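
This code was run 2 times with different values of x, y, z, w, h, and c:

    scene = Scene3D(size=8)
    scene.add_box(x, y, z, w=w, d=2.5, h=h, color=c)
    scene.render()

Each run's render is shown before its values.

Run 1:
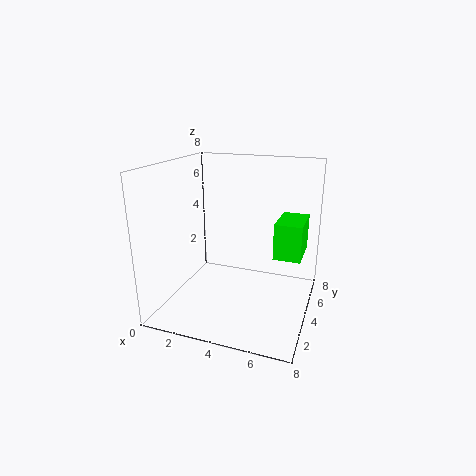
x = 6
y = 4
z = 3
w = 1.5
h = 2
c = 'lime'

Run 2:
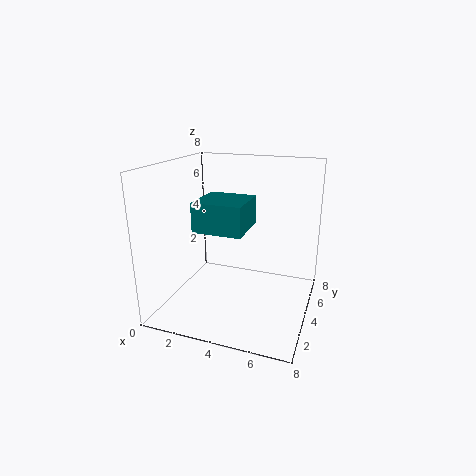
x = 2.5
y = 1.5
z = 5
w = 2.5
h = 1.5
c = 'teal'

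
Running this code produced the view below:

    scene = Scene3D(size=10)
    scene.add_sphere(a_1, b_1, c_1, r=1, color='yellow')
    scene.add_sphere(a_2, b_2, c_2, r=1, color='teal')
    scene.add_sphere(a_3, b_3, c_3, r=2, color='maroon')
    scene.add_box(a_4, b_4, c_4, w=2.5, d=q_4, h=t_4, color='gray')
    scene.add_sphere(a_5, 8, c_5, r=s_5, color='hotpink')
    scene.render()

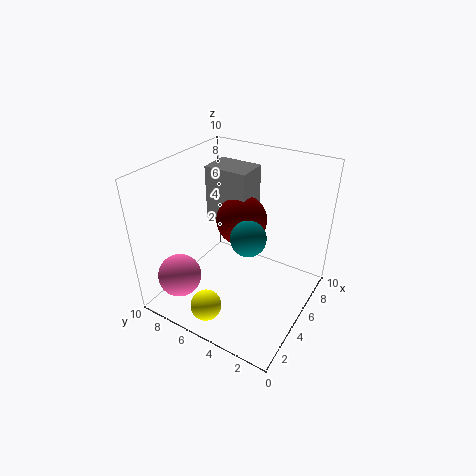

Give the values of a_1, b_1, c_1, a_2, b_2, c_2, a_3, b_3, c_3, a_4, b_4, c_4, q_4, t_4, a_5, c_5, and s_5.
a_1 = 1
b_1 = 5
c_1 = 2
a_2 = 2
b_2 = 2.5
c_2 = 7.5
a_3 = 8
b_3 = 6.5
c_3 = 4.5
a_4 = 7.5
b_4 = 6
c_4 = 4
q_4 = 3.5
t_4 = 4.5
a_5 = 2
c_5 = 2.5
s_5 = 1.5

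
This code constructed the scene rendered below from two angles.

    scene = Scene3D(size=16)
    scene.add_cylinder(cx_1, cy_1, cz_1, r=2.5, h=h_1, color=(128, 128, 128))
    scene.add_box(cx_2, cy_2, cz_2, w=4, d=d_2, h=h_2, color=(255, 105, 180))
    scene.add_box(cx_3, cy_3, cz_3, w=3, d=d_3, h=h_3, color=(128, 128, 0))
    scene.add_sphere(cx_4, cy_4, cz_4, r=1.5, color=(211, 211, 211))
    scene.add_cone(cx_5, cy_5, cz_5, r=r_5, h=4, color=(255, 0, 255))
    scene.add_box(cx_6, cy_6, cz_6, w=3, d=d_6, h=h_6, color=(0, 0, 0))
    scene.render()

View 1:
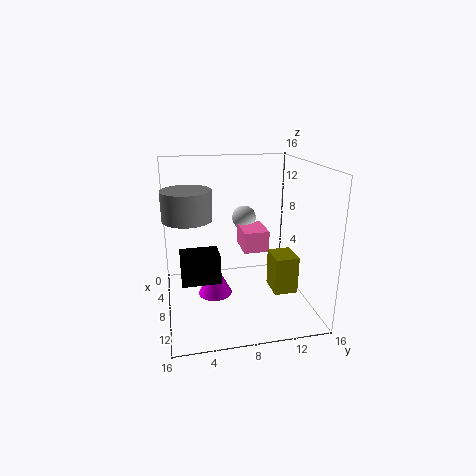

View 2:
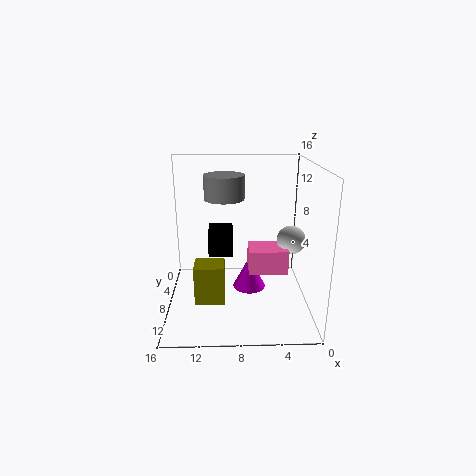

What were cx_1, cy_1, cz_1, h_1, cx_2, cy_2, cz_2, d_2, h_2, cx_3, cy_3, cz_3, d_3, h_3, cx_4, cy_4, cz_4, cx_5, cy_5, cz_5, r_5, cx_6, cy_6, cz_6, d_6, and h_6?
cx_1 = 9.5
cy_1 = 2.5
cz_1 = 11
h_1 = 3
cx_2 = 3
cy_2 = 9
cz_2 = 5.5
d_2 = 3
h_2 = 2.5
cx_3 = 9.5
cy_3 = 11
cz_3 = 3
d_3 = 2.5
h_3 = 4
cx_4 = 2.5
cy_4 = 10
cz_4 = 8.5
cx_5 = 6.5
cy_5 = 5.5
cz_5 = 0.5
r_5 = 2
cx_6 = 8.5
cy_6 = 1.5
cz_6 = 4.5
d_6 = 4
h_6 = 3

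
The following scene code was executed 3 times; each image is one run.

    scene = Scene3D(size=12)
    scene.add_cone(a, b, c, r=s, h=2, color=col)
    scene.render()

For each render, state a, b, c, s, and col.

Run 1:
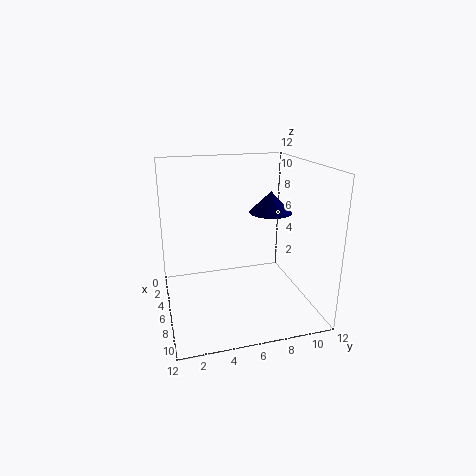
a = 3
b = 10
c = 7
s = 2
col = 'navy'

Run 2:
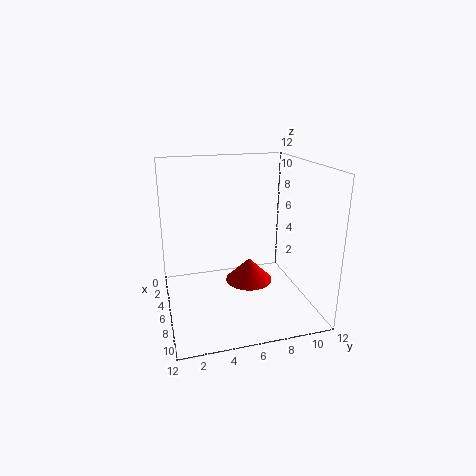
a = 6
b = 7
c = 2
s = 2
col = 'red'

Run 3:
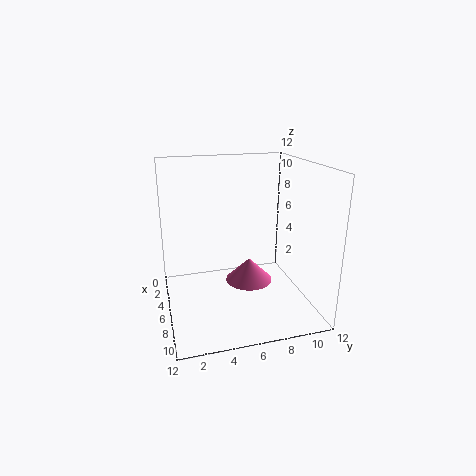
a = 6
b = 7
c = 2
s = 2
col = 'hotpink'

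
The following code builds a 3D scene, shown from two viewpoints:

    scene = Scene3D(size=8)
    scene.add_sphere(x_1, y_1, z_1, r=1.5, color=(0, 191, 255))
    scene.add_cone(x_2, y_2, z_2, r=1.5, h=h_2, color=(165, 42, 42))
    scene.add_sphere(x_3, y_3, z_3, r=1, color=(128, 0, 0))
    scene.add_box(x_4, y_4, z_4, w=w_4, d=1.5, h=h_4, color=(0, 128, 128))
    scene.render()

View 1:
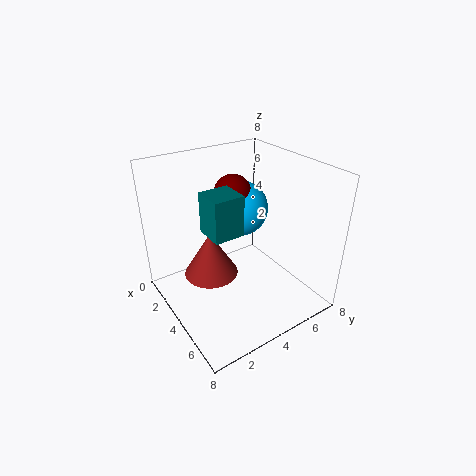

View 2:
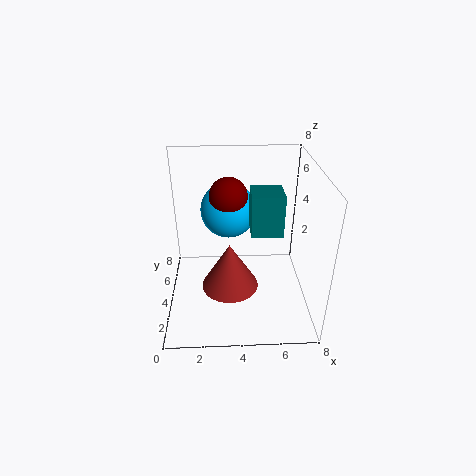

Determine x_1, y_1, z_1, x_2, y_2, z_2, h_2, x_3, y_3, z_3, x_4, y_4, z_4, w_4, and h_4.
x_1 = 3.5; y_1 = 4.5; z_1 = 5.5; x_2 = 3.5; y_2 = 2.5; z_2 = 2; h_2 = 2.5; x_3 = 3.5; y_3 = 4; z_3 = 6.5; x_4 = 4.5; y_4 = 1.5; z_4 = 5.5; w_4 = 1.5; h_4 = 2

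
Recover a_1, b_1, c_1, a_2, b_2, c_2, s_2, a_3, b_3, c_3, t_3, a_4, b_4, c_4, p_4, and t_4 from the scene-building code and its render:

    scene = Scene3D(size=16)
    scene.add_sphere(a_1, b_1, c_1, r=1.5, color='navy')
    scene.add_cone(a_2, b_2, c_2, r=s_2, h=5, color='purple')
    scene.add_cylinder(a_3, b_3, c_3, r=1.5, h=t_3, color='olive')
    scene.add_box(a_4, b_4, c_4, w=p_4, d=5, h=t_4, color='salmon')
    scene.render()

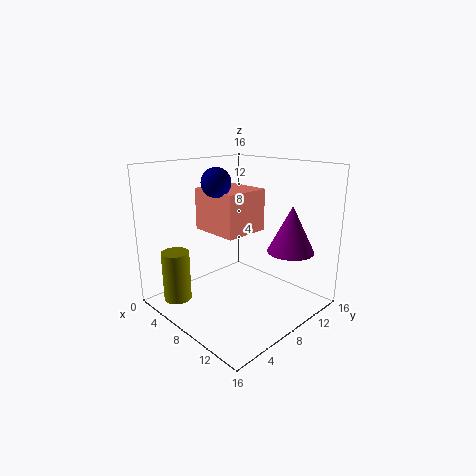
a_1 = 8
b_1 = 5
c_1 = 14.5
a_2 = 13
b_2 = 11
c_2 = 7
s_2 = 2.5
a_3 = 4.5
b_3 = 2
c_3 = 1.5
t_3 = 5.5
a_4 = 4.5
b_4 = 5
c_4 = 9
p_4 = 5.5
t_4 = 4.5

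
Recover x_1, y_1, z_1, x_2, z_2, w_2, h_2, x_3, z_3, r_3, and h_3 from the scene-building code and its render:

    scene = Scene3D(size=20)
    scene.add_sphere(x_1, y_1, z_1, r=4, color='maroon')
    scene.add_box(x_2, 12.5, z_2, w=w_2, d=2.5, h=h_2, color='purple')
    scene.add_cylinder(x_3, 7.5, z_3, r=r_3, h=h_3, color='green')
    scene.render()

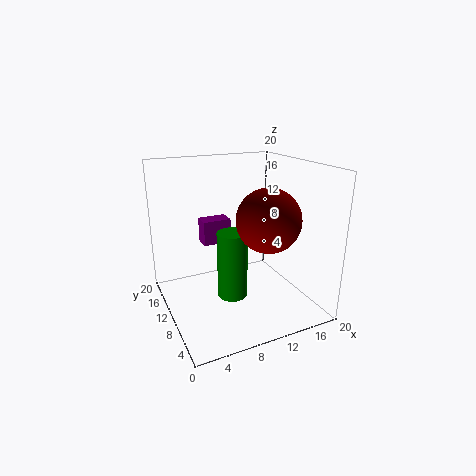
x_1 = 11.5, y_1 = 4.5, z_1 = 14, x_2 = 6, z_2 = 8.5, w_2 = 4, h_2 = 3.5, x_3 = 8, z_3 = 3, r_3 = 2, h_3 = 9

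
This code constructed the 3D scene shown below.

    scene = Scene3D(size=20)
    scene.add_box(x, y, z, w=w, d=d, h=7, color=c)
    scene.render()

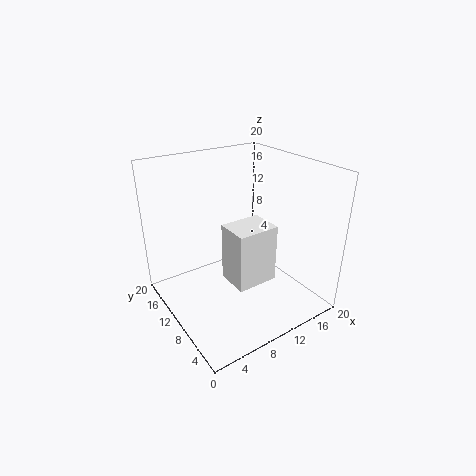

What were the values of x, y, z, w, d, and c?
x = 5
y = 2
z = 8
w = 5
d = 4
c = 'white'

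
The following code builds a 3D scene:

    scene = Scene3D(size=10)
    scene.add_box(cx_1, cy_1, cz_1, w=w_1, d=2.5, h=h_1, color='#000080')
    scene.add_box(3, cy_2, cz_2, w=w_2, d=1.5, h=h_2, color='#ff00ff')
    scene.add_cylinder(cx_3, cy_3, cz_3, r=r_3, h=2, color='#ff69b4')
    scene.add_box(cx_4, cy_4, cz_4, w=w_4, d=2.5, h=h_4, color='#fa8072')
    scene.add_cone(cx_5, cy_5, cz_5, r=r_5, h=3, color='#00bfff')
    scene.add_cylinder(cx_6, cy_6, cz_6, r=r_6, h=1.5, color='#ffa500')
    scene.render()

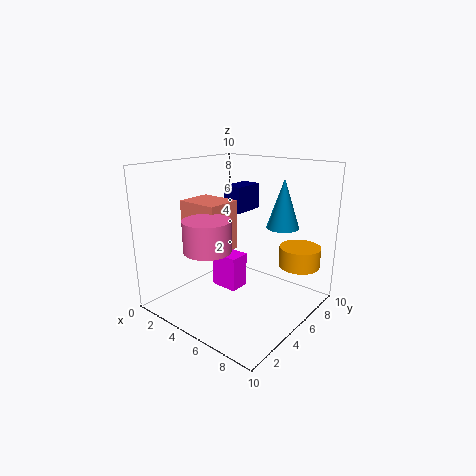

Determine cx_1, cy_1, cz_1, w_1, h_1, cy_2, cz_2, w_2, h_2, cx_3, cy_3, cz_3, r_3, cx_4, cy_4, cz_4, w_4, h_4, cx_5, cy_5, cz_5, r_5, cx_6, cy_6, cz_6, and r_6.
cx_1 = 2
cy_1 = 7
cz_1 = 6
w_1 = 1.5
h_1 = 2
cy_2 = 4.5
cz_2 = 1
w_2 = 2
h_2 = 2.5
cx_3 = 5
cy_3 = 2
cz_3 = 5
r_3 = 1.5
cx_4 = 1.5
cy_4 = 3
cz_4 = 4
w_4 = 3
h_4 = 3.5
cx_5 = 8.5
cy_5 = 5
cz_5 = 6.5
r_5 = 1
cx_6 = 8
cy_6 = 8.5
cz_6 = 2.5
r_6 = 1.5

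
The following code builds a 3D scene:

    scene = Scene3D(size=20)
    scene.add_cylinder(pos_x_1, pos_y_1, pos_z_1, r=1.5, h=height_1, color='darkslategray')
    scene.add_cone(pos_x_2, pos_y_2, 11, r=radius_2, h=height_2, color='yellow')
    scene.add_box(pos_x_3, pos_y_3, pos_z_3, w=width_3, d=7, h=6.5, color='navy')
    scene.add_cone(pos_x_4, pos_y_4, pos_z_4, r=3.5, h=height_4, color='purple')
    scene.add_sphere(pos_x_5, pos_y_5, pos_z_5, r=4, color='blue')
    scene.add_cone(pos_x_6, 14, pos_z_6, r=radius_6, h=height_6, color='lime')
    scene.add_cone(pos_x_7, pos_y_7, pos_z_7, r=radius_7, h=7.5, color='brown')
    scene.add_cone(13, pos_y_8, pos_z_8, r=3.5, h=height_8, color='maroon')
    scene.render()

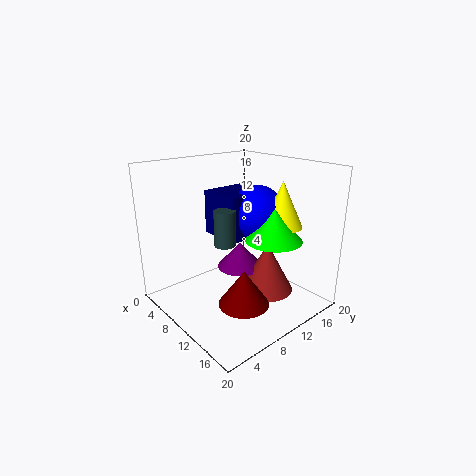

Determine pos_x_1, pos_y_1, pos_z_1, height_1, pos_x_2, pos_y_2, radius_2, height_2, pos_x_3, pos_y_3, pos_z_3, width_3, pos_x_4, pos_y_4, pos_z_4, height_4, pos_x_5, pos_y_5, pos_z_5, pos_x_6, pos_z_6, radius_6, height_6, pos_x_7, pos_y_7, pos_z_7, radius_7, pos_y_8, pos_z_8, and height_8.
pos_x_1 = 9; pos_y_1 = 8.5; pos_z_1 = 9; height_1 = 5; pos_x_2 = 12.5; pos_y_2 = 16; radius_2 = 3; height_2 = 6.5; pos_x_3 = 3; pos_y_3 = 9.5; pos_z_3 = 9; width_3 = 6.5; pos_x_4 = 7; pos_y_4 = 13; pos_z_4 = 3.5; height_4 = 4; pos_x_5 = 9; pos_y_5 = 14.5; pos_z_5 = 12.5; pos_x_6 = 13; pos_z_6 = 9.5; radius_6 = 4; height_6 = 4.5; pos_x_7 = 11; pos_y_7 = 15; pos_z_7 = 0.5; radius_7 = 4; pos_y_8 = 8.5; pos_z_8 = 1.5; height_8 = 5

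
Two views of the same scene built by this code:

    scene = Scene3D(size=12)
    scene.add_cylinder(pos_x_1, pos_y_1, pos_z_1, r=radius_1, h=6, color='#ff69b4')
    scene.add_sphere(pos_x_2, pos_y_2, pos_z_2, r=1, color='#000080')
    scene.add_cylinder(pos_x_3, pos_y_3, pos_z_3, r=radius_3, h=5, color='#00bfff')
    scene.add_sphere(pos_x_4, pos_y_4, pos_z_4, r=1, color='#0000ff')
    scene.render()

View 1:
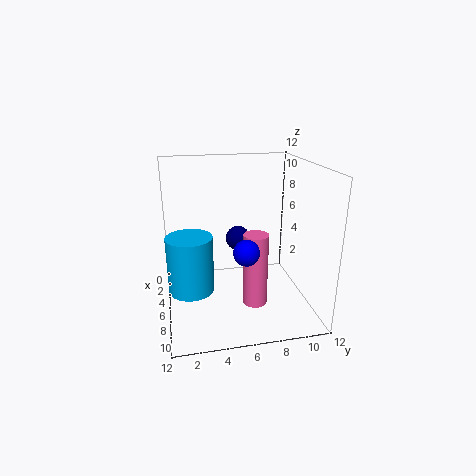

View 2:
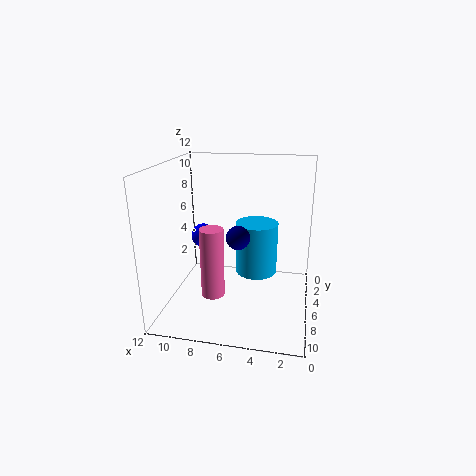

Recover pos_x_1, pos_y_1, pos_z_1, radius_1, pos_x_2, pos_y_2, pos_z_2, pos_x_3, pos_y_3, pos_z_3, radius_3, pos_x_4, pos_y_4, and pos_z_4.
pos_x_1 = 8; pos_y_1 = 7; pos_z_1 = 1; radius_1 = 1; pos_x_2 = 6; pos_y_2 = 6; pos_z_2 = 6; pos_x_3 = 5; pos_y_3 = 2; pos_z_3 = 1; radius_3 = 2; pos_x_4 = 9; pos_y_4 = 6; pos_z_4 = 6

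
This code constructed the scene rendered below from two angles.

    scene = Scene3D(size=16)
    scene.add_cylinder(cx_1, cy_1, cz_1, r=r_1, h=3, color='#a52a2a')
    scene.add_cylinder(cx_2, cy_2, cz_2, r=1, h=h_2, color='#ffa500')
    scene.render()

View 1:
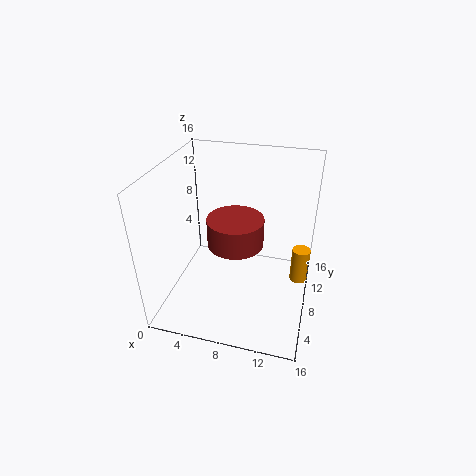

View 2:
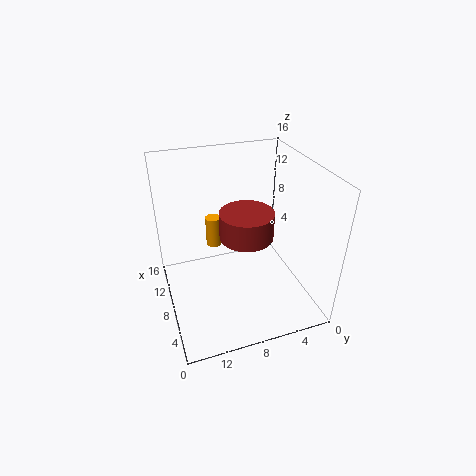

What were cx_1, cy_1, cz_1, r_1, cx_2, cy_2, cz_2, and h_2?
cx_1 = 8
cy_1 = 7
cz_1 = 8
r_1 = 3
cx_2 = 15
cy_2 = 9
cz_2 = 3
h_2 = 4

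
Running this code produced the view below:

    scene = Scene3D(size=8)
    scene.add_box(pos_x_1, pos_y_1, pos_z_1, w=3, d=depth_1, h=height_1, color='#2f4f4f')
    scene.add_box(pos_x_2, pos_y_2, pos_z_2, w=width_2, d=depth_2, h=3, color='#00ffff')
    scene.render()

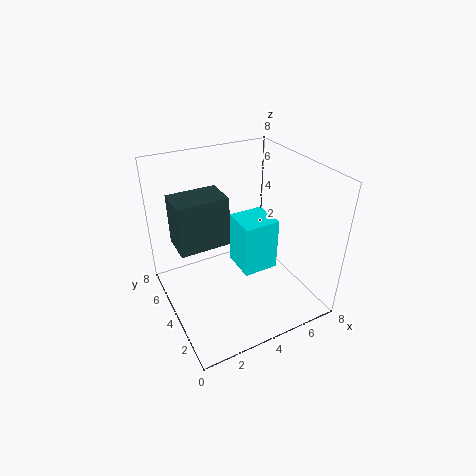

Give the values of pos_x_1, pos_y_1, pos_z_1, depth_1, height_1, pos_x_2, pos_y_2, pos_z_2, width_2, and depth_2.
pos_x_1 = 1
pos_y_1 = 5
pos_z_1 = 3
depth_1 = 2
height_1 = 3
pos_x_2 = 4
pos_y_2 = 3
pos_z_2 = 2
width_2 = 2
depth_2 = 2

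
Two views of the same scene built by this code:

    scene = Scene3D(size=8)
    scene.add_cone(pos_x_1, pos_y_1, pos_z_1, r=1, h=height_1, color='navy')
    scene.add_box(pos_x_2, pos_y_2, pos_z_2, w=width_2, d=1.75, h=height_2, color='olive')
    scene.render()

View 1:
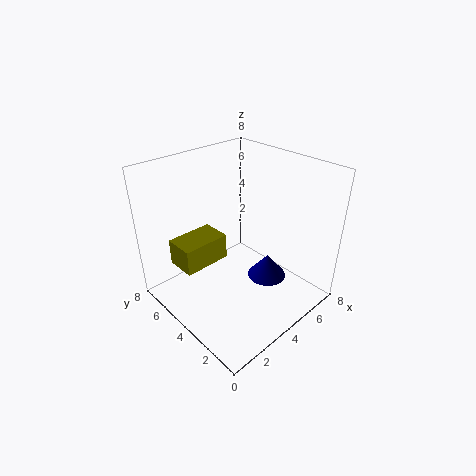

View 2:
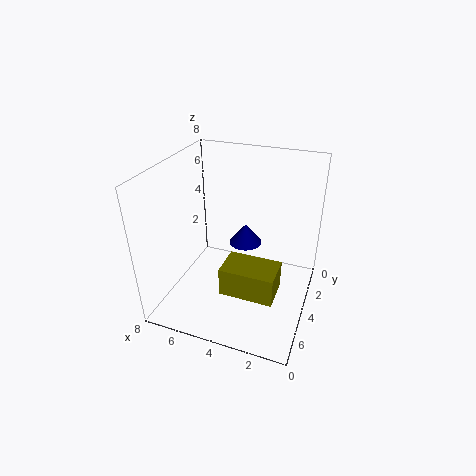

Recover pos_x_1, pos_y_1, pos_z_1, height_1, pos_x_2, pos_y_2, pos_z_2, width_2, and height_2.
pos_x_1 = 4.25; pos_y_1 = 2; pos_z_1 = 2.5; height_1 = 1.25; pos_x_2 = 1.25; pos_y_2 = 5; pos_z_2 = 2.25; width_2 = 2.75; height_2 = 1.5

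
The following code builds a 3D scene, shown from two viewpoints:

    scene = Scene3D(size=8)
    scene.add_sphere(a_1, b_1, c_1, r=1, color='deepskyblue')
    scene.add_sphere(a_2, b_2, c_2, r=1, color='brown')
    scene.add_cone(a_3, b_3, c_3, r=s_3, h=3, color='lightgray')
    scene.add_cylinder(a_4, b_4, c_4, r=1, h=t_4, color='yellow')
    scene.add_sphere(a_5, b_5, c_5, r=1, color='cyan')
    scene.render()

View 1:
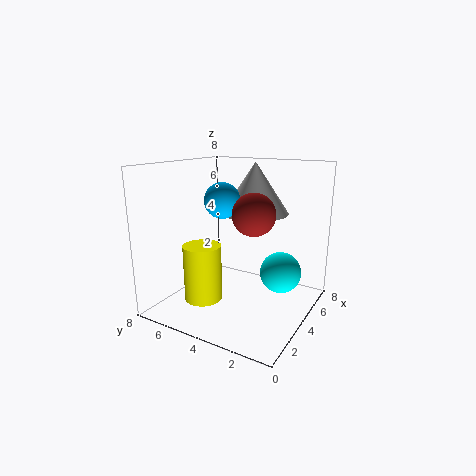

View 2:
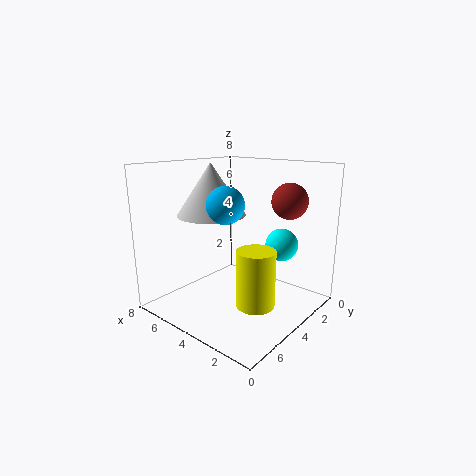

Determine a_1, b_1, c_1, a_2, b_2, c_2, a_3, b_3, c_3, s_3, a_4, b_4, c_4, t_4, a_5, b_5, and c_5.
a_1 = 4
b_1 = 5
c_1 = 6
a_2 = 2
b_2 = 2
c_2 = 6
a_3 = 6
b_3 = 4
c_3 = 5
s_3 = 2
a_4 = 2
b_4 = 5
c_4 = 1
t_4 = 3
a_5 = 3
b_5 = 1
c_5 = 3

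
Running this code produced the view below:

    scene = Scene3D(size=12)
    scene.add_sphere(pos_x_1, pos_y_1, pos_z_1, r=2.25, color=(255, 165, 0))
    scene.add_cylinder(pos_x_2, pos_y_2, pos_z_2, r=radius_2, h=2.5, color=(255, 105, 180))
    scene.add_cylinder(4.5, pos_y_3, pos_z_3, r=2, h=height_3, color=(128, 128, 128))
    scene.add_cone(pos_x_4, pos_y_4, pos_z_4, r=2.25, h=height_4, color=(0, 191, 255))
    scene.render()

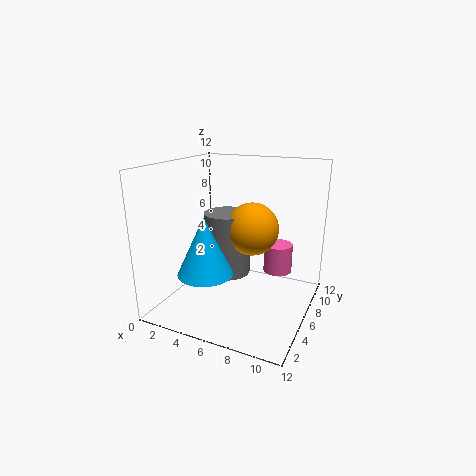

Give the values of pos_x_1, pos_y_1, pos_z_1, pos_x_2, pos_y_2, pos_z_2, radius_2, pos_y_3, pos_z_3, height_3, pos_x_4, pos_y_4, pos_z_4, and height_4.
pos_x_1 = 6.75; pos_y_1 = 7.25; pos_z_1 = 6.5; pos_x_2 = 8.75; pos_y_2 = 8.5; pos_z_2 = 2.5; radius_2 = 1.25; pos_y_3 = 7; pos_z_3 = 2.25; height_3 = 5.5; pos_x_4 = 4.25; pos_y_4 = 3.5; pos_z_4 = 3.5; height_4 = 4.75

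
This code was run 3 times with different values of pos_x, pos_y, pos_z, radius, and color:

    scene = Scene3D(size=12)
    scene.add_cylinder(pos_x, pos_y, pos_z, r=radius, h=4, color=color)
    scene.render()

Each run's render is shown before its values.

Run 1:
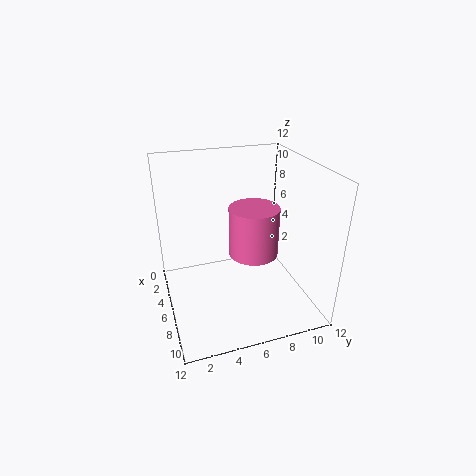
pos_x = 7; pos_y = 7; pos_z = 5; radius = 2; color = 'hotpink'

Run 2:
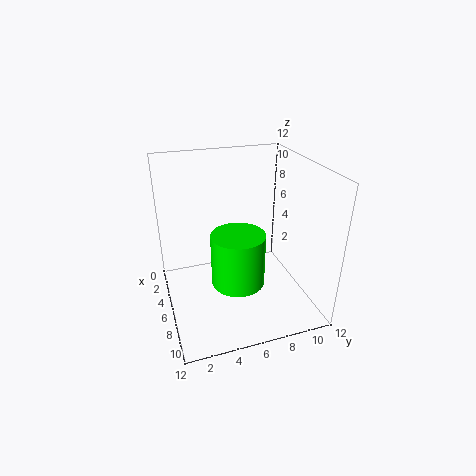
pos_x = 9; pos_y = 5; pos_z = 4; radius = 2; color = 'lime'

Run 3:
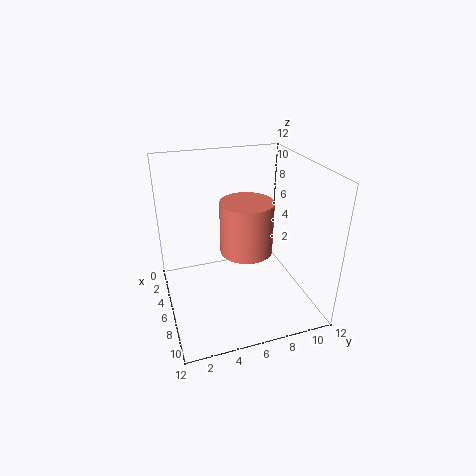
pos_x = 8; pos_y = 6; pos_z = 6; radius = 2; color = 'salmon'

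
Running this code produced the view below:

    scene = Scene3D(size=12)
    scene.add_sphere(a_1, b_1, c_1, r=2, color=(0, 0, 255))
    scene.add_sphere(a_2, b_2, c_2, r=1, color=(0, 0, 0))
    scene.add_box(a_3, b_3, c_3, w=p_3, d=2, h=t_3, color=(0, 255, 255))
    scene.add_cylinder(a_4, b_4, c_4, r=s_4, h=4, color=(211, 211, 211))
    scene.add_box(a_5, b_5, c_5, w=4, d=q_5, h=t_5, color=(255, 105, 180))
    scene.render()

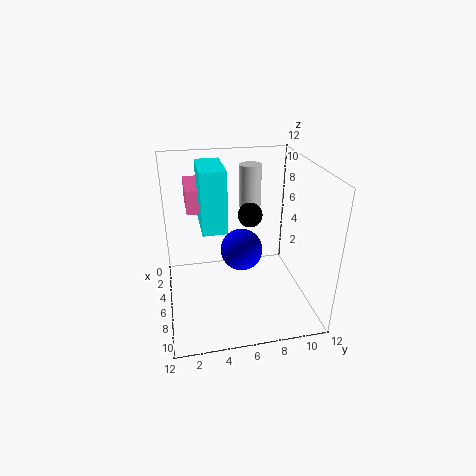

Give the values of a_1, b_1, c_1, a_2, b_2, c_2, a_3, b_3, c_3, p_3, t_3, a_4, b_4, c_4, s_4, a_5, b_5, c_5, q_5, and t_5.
a_1 = 3; b_1 = 7; c_1 = 3; a_2 = 6; b_2 = 7; c_2 = 8; a_3 = 3; b_3 = 3; c_3 = 7; p_3 = 4; t_3 = 5; a_4 = 2; b_4 = 8; c_4 = 7; s_4 = 1; a_5 = 1; b_5 = 2; c_5 = 8; q_5 = 3; t_5 = 2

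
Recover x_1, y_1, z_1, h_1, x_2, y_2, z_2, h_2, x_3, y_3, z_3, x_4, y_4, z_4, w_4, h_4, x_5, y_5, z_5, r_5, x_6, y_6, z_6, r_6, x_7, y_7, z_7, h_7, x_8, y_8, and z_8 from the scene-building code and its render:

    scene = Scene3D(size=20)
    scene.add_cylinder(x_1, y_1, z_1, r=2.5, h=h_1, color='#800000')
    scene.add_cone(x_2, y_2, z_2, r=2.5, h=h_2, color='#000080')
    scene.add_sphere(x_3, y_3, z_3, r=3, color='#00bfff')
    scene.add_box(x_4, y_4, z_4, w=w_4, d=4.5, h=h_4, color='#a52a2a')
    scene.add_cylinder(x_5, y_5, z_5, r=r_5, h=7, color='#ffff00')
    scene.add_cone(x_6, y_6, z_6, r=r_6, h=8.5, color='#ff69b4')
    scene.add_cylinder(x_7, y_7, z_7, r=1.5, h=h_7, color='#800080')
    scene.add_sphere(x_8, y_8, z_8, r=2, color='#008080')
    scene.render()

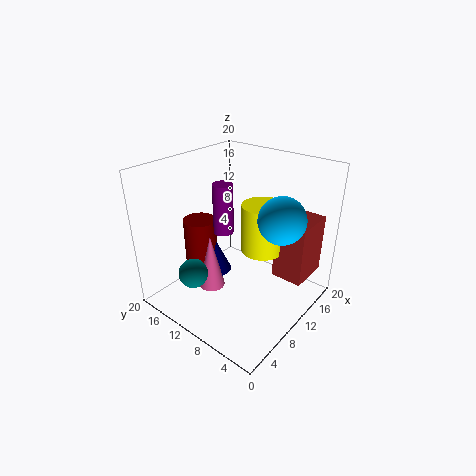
x_1 = 10
y_1 = 17.5
z_1 = 1
h_1 = 9.5
x_2 = 11
y_2 = 15.5
z_2 = 2
h_2 = 5.5
x_3 = 10.5
y_3 = 3.5
z_3 = 14.5
x_4 = 13
y_4 = 1.5
z_4 = 4
w_4 = 6
h_4 = 8.5
x_5 = 13
y_5 = 8
z_5 = 7.5
r_5 = 3
x_6 = 9
y_6 = 14.5
z_6 = 0.5
r_6 = 2
x_7 = 11.5
y_7 = 14
z_7 = 9
h_7 = 7.5
x_8 = 4
y_8 = 13
z_8 = 6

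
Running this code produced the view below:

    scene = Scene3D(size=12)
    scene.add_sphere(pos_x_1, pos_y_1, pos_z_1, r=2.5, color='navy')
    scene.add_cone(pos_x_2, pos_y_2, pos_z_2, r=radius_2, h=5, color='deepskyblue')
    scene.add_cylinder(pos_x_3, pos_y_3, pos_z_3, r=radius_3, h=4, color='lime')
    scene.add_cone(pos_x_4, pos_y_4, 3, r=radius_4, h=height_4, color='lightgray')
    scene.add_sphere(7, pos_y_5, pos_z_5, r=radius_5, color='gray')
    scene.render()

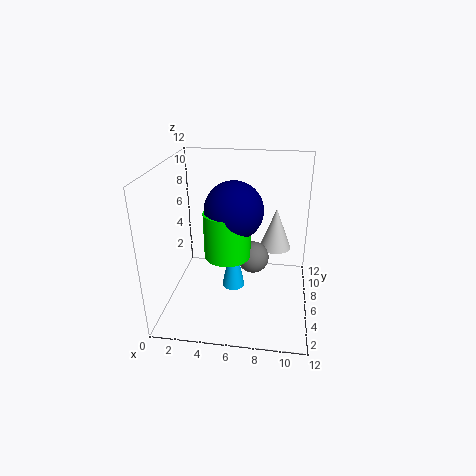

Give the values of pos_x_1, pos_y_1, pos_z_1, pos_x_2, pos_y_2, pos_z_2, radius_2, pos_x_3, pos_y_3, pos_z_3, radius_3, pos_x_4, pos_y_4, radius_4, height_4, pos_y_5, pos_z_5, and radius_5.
pos_x_1 = 5.5, pos_y_1 = 7, pos_z_1 = 8, pos_x_2 = 5.5, pos_y_2 = 6.5, pos_z_2 = 1, radius_2 = 1, pos_x_3 = 5, pos_y_3 = 6.5, pos_z_3 = 4, radius_3 = 2, pos_x_4 = 9, pos_y_4 = 10.5, radius_4 = 1.5, height_4 = 4, pos_y_5 = 9, pos_z_5 = 2.5, radius_5 = 1.5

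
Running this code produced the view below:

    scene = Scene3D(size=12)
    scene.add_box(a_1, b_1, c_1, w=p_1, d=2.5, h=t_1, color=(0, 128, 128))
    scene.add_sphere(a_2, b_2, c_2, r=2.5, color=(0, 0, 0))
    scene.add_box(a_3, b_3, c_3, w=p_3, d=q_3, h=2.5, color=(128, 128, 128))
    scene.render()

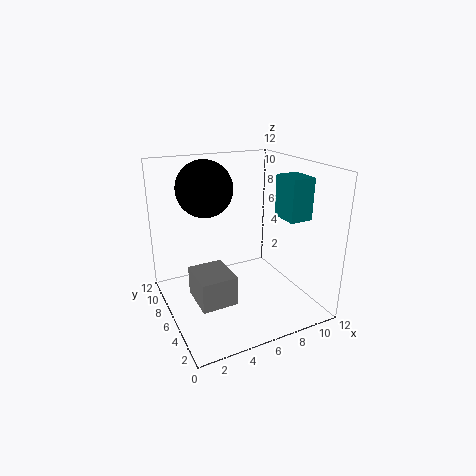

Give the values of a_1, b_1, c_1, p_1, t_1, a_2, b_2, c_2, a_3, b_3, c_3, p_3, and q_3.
a_1 = 9.5
b_1 = 3.5
c_1 = 7.5
p_1 = 2
t_1 = 3.5
a_2 = 4.5
b_2 = 9.5
c_2 = 9.5
a_3 = 2
b_3 = 4
c_3 = 1
p_3 = 3
q_3 = 3.5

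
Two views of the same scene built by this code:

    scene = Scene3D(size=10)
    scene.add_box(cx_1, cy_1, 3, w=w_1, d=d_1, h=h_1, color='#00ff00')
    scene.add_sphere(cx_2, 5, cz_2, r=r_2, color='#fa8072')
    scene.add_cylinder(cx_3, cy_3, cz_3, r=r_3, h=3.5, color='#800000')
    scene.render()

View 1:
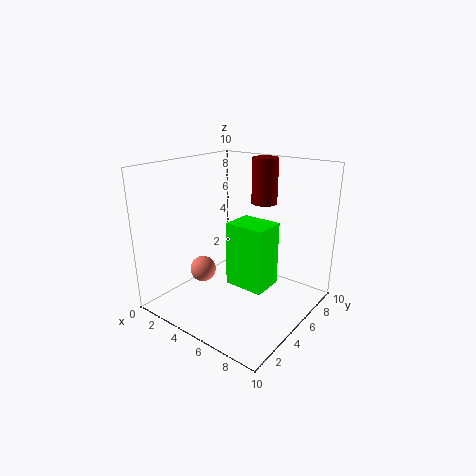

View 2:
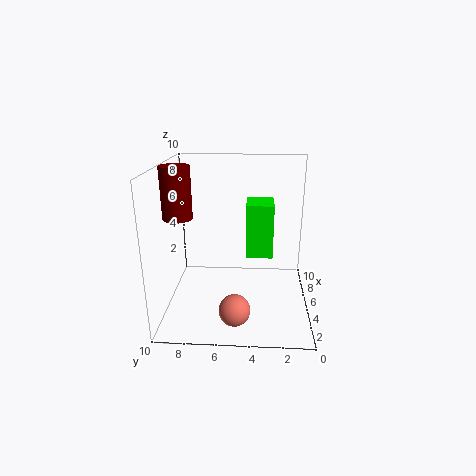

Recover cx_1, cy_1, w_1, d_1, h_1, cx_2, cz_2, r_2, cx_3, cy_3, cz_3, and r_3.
cx_1 = 6
cy_1 = 2.5
w_1 = 2.5
d_1 = 2
h_1 = 4
cx_2 = 1.5
cz_2 = 1.5
r_2 = 1
cx_3 = 4.5
cy_3 = 9
cz_3 = 6.5
r_3 = 1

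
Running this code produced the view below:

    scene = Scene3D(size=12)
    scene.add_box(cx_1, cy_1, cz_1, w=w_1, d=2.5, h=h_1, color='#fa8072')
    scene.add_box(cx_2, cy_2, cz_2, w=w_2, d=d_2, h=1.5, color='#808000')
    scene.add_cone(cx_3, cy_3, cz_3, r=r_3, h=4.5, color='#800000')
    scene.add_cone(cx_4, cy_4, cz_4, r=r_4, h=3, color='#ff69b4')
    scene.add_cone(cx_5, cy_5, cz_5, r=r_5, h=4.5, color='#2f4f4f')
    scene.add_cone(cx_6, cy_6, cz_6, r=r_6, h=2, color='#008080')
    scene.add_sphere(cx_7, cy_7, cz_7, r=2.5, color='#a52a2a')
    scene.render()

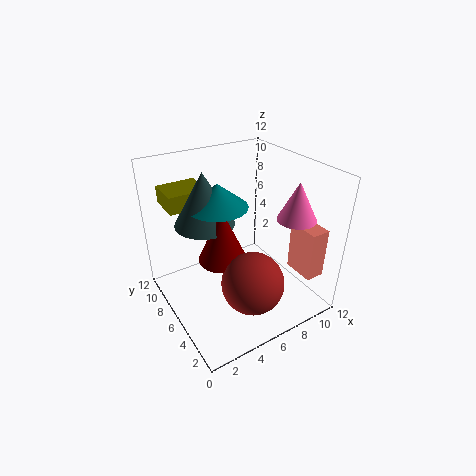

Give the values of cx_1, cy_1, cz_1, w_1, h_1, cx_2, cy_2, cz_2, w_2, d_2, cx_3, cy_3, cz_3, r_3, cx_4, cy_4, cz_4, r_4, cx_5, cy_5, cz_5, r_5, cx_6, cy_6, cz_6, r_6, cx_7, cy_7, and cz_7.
cx_1 = 9; cy_1 = 0.5; cz_1 = 4; w_1 = 1.5; h_1 = 4; cx_2 = 1.5; cy_2 = 9; cz_2 = 8; w_2 = 3.5; d_2 = 3; cx_3 = 4.5; cy_3 = 6; cz_3 = 4.5; r_3 = 2; cx_4 = 9; cy_4 = 2.5; cz_4 = 8.5; r_4 = 1.5; cx_5 = 4; cy_5 = 8; cz_5 = 7; r_5 = 2.5; cx_6 = 5; cy_6 = 7.5; cz_6 = 8.5; r_6 = 2.5; cx_7 = 5.5; cy_7 = 3; cz_7 = 3.5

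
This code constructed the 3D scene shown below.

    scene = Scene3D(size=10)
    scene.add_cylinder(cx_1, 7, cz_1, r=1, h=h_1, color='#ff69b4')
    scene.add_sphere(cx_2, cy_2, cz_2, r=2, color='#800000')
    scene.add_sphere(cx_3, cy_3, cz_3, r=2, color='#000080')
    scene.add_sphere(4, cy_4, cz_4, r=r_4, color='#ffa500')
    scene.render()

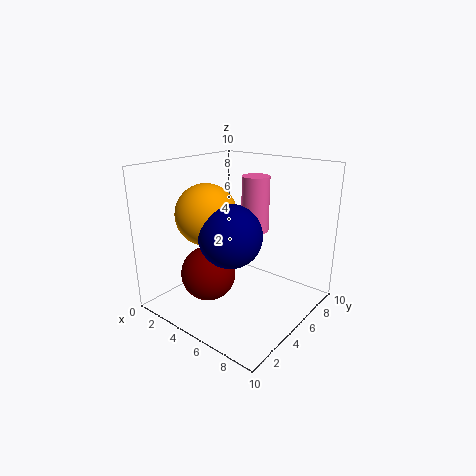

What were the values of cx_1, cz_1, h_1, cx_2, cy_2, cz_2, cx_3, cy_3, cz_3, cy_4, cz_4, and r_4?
cx_1 = 5; cz_1 = 5; h_1 = 4; cx_2 = 3; cy_2 = 4; cz_2 = 2; cx_3 = 6; cy_3 = 3; cz_3 = 6; cy_4 = 3; cz_4 = 7; r_4 = 2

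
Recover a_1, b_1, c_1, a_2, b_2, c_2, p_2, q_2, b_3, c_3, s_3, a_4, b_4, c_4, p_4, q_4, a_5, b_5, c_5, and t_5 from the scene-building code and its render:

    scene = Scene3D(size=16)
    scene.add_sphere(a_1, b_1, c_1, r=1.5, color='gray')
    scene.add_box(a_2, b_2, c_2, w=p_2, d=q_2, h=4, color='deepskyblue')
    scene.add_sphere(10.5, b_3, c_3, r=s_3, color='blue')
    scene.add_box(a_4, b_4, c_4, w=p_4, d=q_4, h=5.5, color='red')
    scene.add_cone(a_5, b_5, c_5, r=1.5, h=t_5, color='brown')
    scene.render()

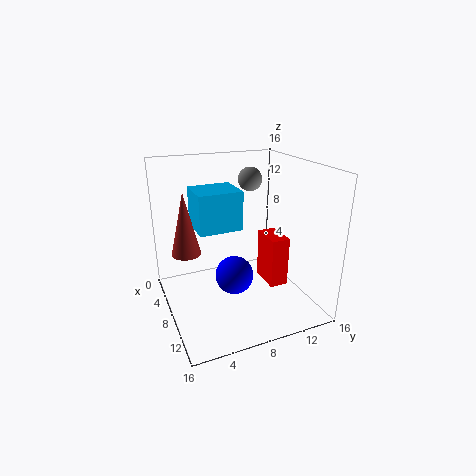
a_1 = 2.5, b_1 = 12, c_1 = 13, a_2 = 6.5, b_2 = 3, c_2 = 10, p_2 = 4, q_2 = 4.5, b_3 = 6.5, c_3 = 5, s_3 = 2, a_4 = 8, b_4 = 10.5, c_4 = 3, p_4 = 3.5, q_4 = 2, a_5 = 8.5, b_5 = 2, c_5 = 7.5, t_5 = 6.5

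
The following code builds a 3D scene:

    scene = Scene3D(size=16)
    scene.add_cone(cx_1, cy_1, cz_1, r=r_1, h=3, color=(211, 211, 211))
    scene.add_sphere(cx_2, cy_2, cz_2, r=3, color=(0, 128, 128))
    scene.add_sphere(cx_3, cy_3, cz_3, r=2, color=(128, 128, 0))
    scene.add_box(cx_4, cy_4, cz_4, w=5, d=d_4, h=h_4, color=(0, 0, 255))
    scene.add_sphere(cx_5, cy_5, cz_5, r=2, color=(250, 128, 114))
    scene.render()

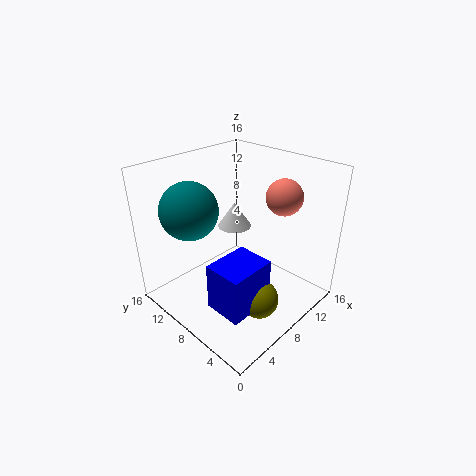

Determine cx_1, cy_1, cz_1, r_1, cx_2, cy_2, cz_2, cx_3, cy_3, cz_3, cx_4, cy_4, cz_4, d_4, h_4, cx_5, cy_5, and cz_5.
cx_1 = 10.5, cy_1 = 11, cz_1 = 7.5, r_1 = 2, cx_2 = 3.5, cy_2 = 10.5, cz_2 = 12, cx_3 = 6, cy_3 = 3, cz_3 = 3.5, cx_4 = 2, cy_4 = 2.5, cz_4 = 3, d_4 = 4, h_4 = 5, cx_5 = 12, cy_5 = 5, cz_5 = 12.5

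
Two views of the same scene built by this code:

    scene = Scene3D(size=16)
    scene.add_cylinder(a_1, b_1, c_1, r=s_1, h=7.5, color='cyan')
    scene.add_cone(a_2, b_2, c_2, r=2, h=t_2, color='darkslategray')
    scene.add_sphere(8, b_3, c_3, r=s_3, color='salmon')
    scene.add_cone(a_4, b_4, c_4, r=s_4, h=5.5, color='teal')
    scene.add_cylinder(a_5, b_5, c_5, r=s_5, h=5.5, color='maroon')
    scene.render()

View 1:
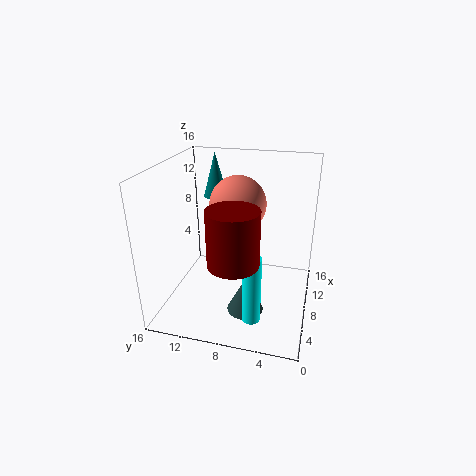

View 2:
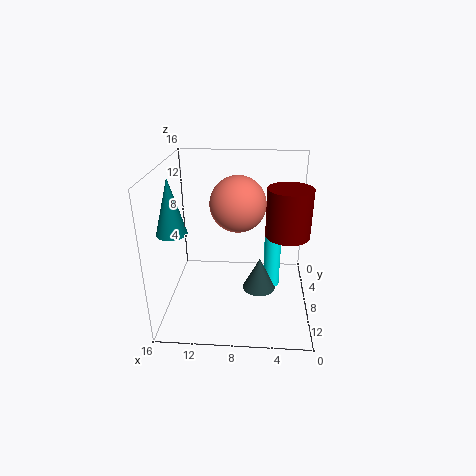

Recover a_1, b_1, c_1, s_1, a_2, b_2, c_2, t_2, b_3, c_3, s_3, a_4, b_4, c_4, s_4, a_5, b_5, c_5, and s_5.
a_1 = 4
b_1 = 5.5
c_1 = 0.5
s_1 = 1
a_2 = 5.5
b_2 = 6.5
c_2 = 0.5
t_2 = 4
b_3 = 8
c_3 = 12
s_3 = 3
a_4 = 14
b_4 = 12.5
c_4 = 10.5
s_4 = 1.5
a_5 = 2.5
b_5 = 7
c_5 = 8
s_5 = 2.5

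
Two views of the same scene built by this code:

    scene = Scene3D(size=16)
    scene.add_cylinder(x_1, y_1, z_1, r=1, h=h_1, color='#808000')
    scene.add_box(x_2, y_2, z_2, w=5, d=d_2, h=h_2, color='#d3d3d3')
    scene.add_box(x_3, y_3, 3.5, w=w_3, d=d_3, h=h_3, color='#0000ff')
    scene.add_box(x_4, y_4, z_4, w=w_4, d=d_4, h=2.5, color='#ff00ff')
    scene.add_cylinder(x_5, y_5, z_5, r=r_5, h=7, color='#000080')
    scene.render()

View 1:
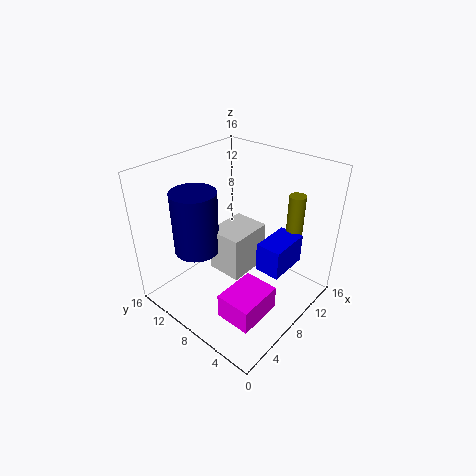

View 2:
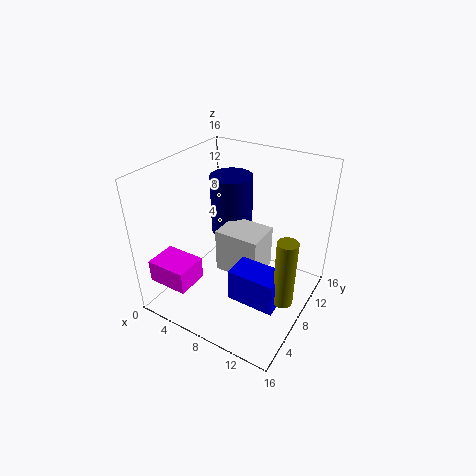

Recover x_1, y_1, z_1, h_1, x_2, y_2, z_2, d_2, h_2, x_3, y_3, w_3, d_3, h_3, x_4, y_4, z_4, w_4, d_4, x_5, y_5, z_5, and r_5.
x_1 = 15; y_1 = 5; z_1 = 4.5; h_1 = 7; x_2 = 6; y_2 = 6.5; z_2 = 4; d_2 = 4; h_2 = 5; x_3 = 9.5; y_3 = 3.5; w_3 = 5; d_3 = 3; h_3 = 3.5; x_4 = 1; y_4 = 1; z_4 = 4; w_4 = 4.5; d_4 = 3.5; x_5 = 5; y_5 = 11.5; z_5 = 6.5; r_5 = 2.5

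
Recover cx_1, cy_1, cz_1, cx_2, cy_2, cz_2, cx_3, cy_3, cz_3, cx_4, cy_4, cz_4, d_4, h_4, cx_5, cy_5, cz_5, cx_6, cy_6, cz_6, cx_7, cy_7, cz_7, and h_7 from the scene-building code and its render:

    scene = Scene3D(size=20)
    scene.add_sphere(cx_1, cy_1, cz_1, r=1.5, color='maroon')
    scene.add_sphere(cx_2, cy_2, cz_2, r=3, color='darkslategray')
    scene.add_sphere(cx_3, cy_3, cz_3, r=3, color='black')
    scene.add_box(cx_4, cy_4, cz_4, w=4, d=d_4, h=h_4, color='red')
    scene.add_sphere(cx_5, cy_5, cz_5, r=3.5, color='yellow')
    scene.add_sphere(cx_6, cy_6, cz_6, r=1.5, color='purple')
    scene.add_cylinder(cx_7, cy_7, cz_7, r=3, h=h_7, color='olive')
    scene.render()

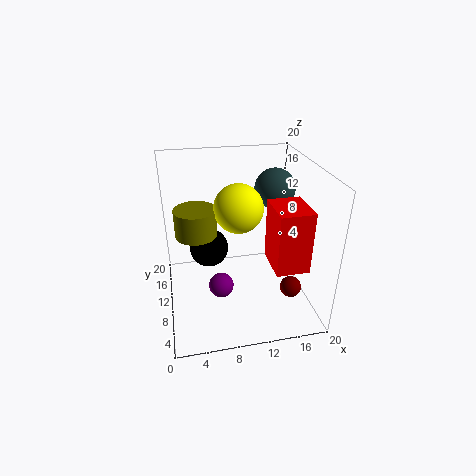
cx_1 = 17
cy_1 = 6.5
cz_1 = 3
cx_2 = 16.5
cy_2 = 14.5
cz_2 = 15
cx_3 = 6.5
cy_3 = 15.5
cz_3 = 5.5
cx_4 = 12.5
cy_4 = 0.5
cz_4 = 10
d_4 = 5
h_4 = 7.5
cx_5 = 10.5
cy_5 = 12
cz_5 = 13.5
cx_6 = 6.5
cy_6 = 3.5
cz_6 = 7.5
cx_7 = 4.5
cy_7 = 13
cz_7 = 9.5
h_7 = 4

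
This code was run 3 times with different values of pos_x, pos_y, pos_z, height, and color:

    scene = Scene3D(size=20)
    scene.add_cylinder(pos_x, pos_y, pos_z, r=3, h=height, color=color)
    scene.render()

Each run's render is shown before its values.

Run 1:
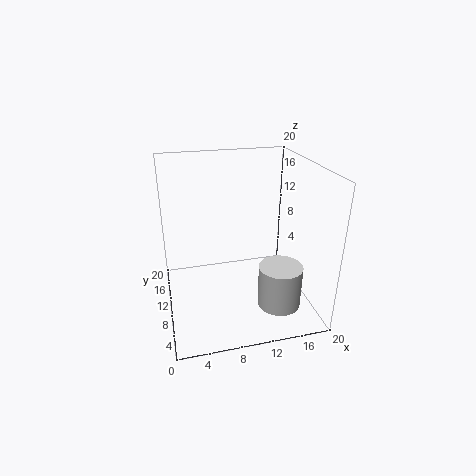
pos_x = 15; pos_y = 6; pos_z = 1; height = 6; color = 'lightgray'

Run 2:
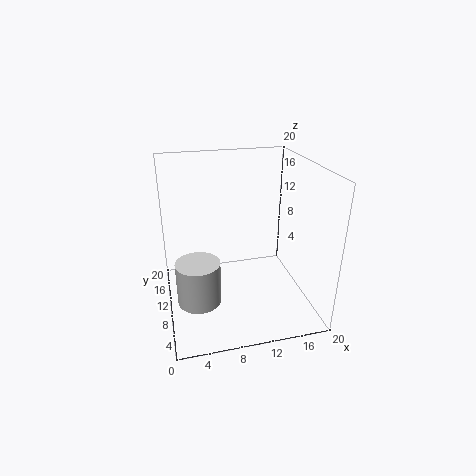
pos_x = 4; pos_y = 8; pos_z = 2; height = 6; color = 'lightgray'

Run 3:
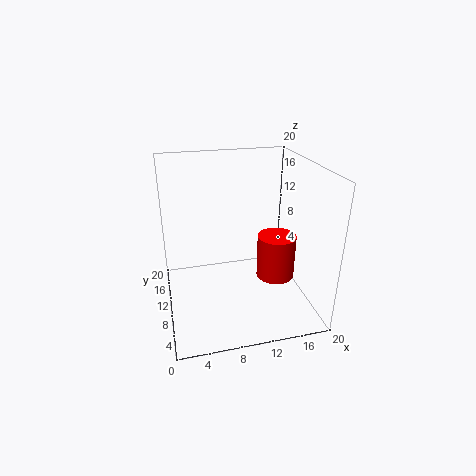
pos_x = 17; pos_y = 13; pos_z = 1; height = 7; color = 'red'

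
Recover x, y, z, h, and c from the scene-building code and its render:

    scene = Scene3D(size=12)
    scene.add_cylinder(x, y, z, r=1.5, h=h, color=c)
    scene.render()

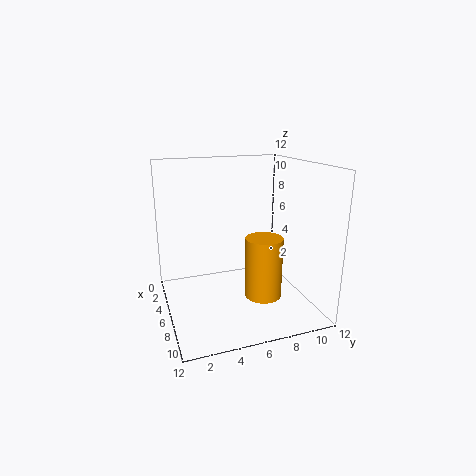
x = 8; y = 7.5; z = 1.5; h = 5; c = 'orange'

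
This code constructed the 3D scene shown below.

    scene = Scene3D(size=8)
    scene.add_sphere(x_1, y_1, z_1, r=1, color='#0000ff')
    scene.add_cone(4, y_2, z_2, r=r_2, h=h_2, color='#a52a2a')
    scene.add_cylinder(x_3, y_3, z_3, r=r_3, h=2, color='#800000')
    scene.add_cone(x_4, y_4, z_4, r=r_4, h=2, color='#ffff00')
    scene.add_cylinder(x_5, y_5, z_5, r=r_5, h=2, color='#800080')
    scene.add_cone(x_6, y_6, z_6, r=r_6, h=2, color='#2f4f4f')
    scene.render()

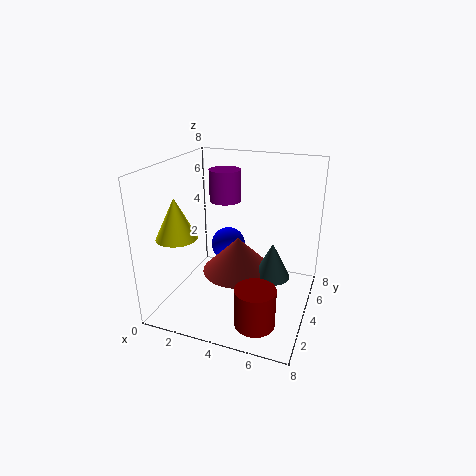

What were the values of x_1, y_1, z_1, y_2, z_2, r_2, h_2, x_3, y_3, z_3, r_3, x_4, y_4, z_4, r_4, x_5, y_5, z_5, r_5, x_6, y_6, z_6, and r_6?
x_1 = 3; y_1 = 5; z_1 = 3; y_2 = 4; z_2 = 2; r_2 = 2; h_2 = 2; x_3 = 6; y_3 = 1; z_3 = 1; r_3 = 1; x_4 = 2; y_4 = 1; z_4 = 5; r_4 = 1; x_5 = 2; y_5 = 7; z_5 = 5; r_5 = 1; x_6 = 6; y_6 = 4; z_6 = 2; r_6 = 1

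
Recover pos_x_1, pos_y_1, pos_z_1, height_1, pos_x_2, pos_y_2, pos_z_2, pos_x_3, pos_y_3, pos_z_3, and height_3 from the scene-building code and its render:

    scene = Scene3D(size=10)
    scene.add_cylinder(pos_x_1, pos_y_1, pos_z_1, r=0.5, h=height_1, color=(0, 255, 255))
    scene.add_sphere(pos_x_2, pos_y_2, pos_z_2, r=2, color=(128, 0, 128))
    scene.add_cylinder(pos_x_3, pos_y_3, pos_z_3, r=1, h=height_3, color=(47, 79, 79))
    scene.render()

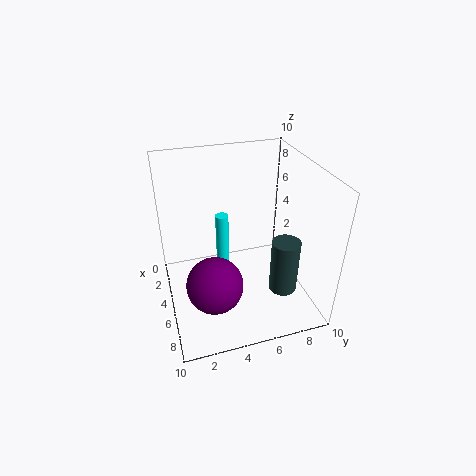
pos_x_1 = 2.5, pos_y_1 = 4.5, pos_z_1 = 0.5, height_1 = 5, pos_x_2 = 6, pos_y_2 = 3, pos_z_2 = 2, pos_x_3 = 6.5, pos_y_3 = 8, pos_z_3 = 1, height_3 = 4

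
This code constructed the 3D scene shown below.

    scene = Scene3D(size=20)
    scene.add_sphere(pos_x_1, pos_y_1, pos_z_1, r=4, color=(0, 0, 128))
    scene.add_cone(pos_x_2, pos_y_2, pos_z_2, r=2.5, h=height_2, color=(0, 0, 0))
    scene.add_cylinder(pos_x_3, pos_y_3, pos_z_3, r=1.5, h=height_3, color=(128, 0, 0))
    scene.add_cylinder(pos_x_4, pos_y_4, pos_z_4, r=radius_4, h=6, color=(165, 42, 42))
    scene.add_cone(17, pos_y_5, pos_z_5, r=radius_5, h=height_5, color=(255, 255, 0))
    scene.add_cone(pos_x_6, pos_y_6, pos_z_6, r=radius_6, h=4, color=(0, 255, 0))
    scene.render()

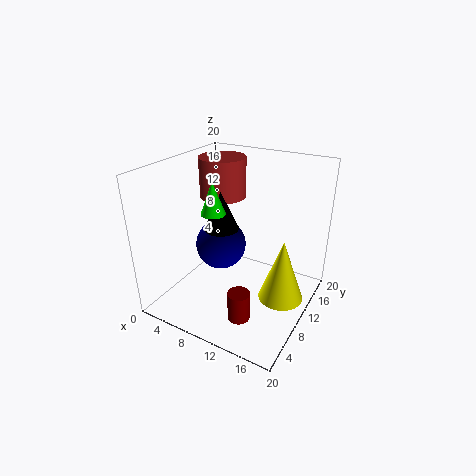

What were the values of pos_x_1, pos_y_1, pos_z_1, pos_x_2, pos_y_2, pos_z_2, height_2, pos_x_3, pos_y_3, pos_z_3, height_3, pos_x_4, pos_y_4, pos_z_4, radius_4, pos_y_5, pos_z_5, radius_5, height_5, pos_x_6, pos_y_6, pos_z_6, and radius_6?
pos_x_1 = 4.5, pos_y_1 = 14, pos_z_1 = 5.5, pos_x_2 = 7, pos_y_2 = 10.5, pos_z_2 = 10.5, height_2 = 5.5, pos_x_3 = 13, pos_y_3 = 5, pos_z_3 = 1, height_3 = 4, pos_x_4 = 4.5, pos_y_4 = 15, pos_z_4 = 13.5, radius_4 = 3.5, pos_y_5 = 9.5, pos_z_5 = 3, radius_5 = 3, height_5 = 8.5, pos_x_6 = 9.5, pos_y_6 = 5, pos_z_6 = 15.5, radius_6 = 1.5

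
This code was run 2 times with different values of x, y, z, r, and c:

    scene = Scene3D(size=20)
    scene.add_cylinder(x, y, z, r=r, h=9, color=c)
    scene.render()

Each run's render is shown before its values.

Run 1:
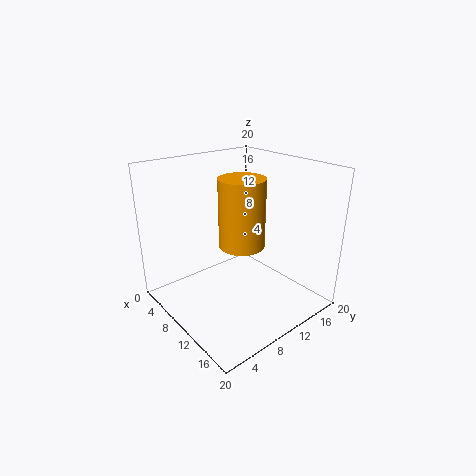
x = 12
y = 9
z = 10
r = 3
c = 'orange'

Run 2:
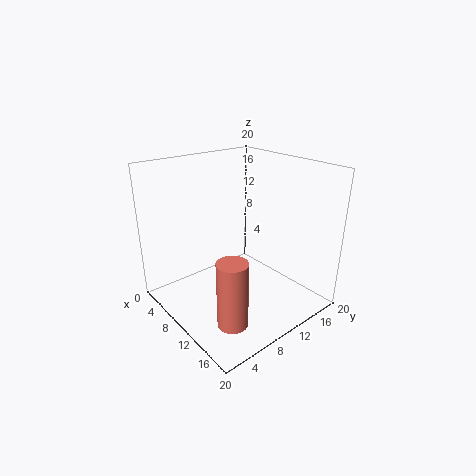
x = 15
y = 5
z = 1
r = 2
c = 'salmon'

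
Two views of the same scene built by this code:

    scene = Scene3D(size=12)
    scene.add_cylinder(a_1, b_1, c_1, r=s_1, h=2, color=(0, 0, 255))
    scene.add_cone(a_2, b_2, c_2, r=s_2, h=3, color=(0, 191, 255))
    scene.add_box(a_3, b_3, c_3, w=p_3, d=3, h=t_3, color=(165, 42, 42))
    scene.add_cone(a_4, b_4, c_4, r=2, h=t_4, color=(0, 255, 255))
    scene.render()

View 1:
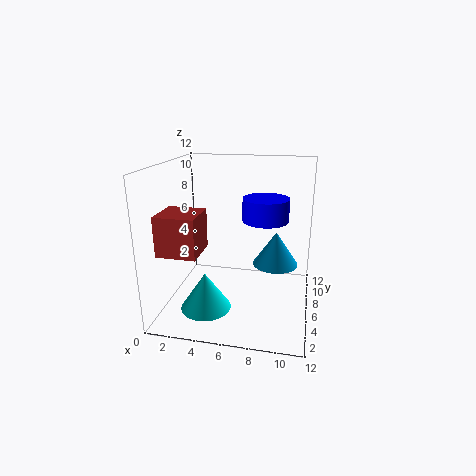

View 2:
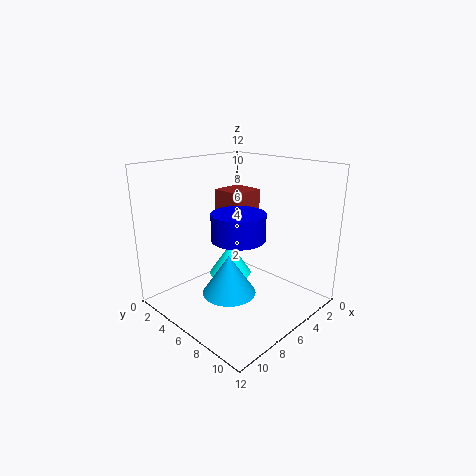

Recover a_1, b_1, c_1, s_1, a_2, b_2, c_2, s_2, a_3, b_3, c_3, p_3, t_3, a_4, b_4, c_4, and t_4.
a_1 = 8, b_1 = 8, c_1 = 7, s_1 = 2, a_2 = 9, b_2 = 8, c_2 = 3, s_2 = 2, a_3 = 1, b_3 = 1, c_3 = 6, p_3 = 3, t_3 = 3, a_4 = 4, b_4 = 3, c_4 = 1, t_4 = 3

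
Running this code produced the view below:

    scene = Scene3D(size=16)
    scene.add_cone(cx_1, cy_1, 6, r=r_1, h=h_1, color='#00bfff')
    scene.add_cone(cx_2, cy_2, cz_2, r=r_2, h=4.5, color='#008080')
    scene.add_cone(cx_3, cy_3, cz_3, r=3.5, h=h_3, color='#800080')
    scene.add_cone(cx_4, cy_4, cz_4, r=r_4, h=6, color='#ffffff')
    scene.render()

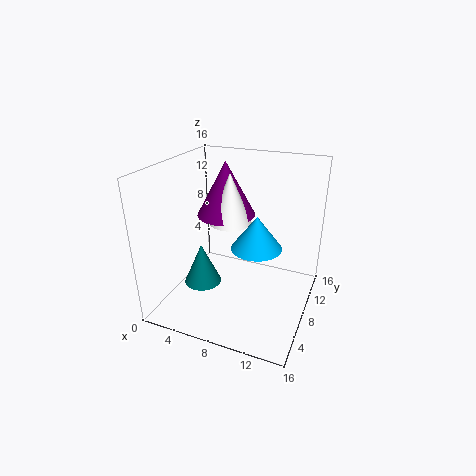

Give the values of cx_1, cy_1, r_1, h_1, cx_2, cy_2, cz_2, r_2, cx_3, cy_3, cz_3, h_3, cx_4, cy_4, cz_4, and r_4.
cx_1 = 9.5
cy_1 = 10
r_1 = 3
h_1 = 4
cx_2 = 5
cy_2 = 5
cz_2 = 3.5
r_2 = 2
cx_3 = 5
cy_3 = 11.5
cz_3 = 9
h_3 = 6.5
cx_4 = 6
cy_4 = 10.5
cz_4 = 8.5
r_4 = 2.5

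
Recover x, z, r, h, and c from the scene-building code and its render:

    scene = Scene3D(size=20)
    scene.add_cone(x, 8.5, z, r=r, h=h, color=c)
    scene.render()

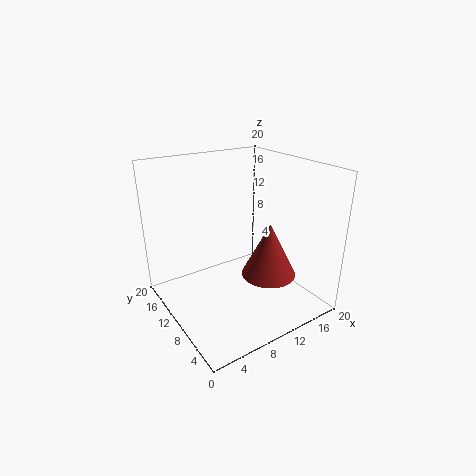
x = 14.5, z = 3.5, r = 4, h = 8, c = 'brown'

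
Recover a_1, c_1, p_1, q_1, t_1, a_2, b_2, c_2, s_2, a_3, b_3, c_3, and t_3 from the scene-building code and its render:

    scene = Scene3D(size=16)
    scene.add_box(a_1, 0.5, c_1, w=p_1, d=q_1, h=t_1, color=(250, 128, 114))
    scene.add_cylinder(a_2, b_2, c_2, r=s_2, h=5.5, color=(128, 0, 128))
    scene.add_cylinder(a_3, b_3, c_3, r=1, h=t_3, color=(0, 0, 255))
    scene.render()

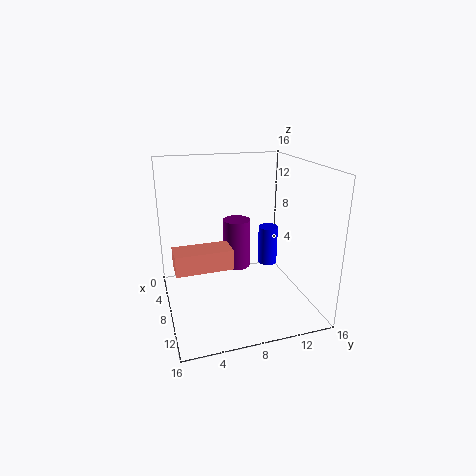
a_1 = 10.5, c_1 = 7, p_1 = 2.5, q_1 = 5.5, t_1 = 2, a_2 = 7.5, b_2 = 8, c_2 = 4.5, s_2 = 1.5, a_3 = 10.5, b_3 = 10.5, c_3 = 6, t_3 = 4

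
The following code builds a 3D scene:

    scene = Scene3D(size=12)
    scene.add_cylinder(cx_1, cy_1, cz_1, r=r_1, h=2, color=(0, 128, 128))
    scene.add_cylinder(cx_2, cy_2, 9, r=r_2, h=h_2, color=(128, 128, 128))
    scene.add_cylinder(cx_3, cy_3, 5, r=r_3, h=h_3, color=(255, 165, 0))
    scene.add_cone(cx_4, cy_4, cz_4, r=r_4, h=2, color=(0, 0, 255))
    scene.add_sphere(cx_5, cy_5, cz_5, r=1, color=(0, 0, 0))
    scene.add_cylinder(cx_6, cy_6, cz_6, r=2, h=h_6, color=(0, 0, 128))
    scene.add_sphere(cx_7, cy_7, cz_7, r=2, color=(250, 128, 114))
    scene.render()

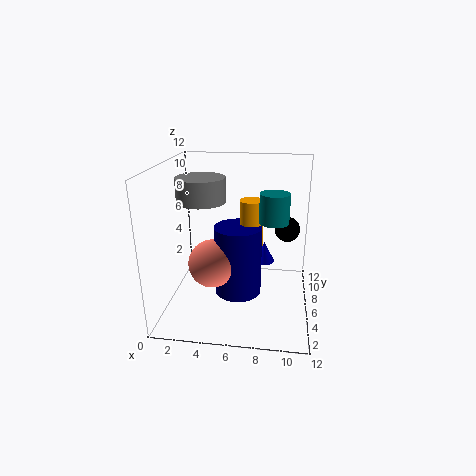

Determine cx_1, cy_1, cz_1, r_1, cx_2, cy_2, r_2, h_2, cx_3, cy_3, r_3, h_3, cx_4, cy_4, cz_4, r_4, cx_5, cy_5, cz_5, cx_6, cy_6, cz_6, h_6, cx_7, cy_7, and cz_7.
cx_1 = 9, cy_1 = 2, cz_1 = 9, r_1 = 1, cx_2 = 3, cy_2 = 6, r_2 = 2, h_2 = 2, cx_3 = 7, cy_3 = 7, r_3 = 1, h_3 = 4, cx_4 = 8, cy_4 = 10, cz_4 = 2, r_4 = 1, cx_5 = 10, cy_5 = 6, cz_5 = 7, cx_6 = 6, cy_6 = 6, cz_6 = 1, h_6 = 6, cx_7 = 4, cy_7 = 5, cz_7 = 4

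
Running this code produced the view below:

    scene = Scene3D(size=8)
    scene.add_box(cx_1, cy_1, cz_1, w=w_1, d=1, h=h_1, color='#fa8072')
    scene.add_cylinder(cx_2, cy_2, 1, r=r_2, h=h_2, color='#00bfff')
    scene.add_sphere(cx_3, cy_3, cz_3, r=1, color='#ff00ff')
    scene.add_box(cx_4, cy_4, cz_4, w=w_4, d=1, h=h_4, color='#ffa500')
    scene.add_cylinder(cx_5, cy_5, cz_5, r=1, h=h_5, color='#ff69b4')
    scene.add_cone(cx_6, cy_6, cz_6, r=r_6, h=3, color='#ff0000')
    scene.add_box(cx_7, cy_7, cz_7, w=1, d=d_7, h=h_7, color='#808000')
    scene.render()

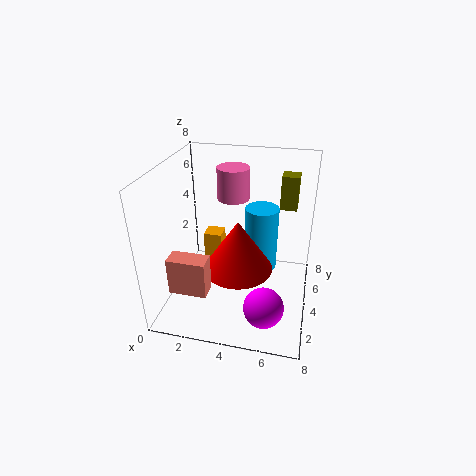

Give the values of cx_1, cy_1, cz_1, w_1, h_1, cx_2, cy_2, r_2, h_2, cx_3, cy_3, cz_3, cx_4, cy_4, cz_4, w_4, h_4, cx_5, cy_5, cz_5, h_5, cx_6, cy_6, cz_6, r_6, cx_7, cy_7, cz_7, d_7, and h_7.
cx_1 = 1; cy_1 = 1; cz_1 = 2; w_1 = 2; h_1 = 2; cx_2 = 5; cy_2 = 6; r_2 = 1; h_2 = 4; cx_3 = 6; cy_3 = 1; cz_3 = 2; cx_4 = 2; cy_4 = 4; cz_4 = 2; w_4 = 1; h_4 = 2; cx_5 = 3; cy_5 = 7; cz_5 = 5; h_5 = 2; cx_6 = 4; cy_6 = 4; cz_6 = 2; r_6 = 2; cx_7 = 6; cy_7 = 6; cz_7 = 5; d_7 = 1; h_7 = 2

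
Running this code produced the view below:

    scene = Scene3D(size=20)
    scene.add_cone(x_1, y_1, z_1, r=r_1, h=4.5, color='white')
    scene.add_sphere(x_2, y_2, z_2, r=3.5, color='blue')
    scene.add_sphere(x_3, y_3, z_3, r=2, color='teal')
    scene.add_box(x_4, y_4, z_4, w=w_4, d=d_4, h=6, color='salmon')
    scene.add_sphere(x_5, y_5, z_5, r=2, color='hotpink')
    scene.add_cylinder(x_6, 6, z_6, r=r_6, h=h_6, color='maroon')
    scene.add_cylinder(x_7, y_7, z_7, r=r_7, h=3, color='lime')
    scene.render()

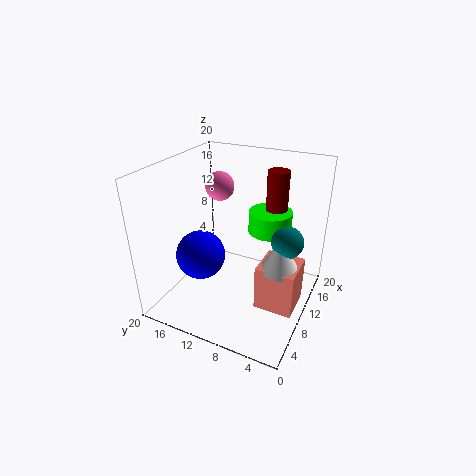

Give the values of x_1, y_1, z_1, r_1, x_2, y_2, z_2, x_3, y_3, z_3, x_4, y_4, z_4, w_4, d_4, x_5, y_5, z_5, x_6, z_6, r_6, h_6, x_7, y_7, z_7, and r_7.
x_1 = 7.5, y_1 = 3, z_1 = 8.5, r_1 = 2.5, x_2 = 8, y_2 = 15, z_2 = 7, x_3 = 8.5, y_3 = 2.5, z_3 = 12, x_4 = 5.5, y_4 = 0.5, z_4 = 3, w_4 = 5, d_4 = 5, x_5 = 11.5, y_5 = 13.5, z_5 = 16.5, x_6 = 14, z_6 = 12.5, r_6 = 1.5, h_6 = 6.5, x_7 = 13, y_7 = 6.5, z_7 = 10.5, r_7 = 3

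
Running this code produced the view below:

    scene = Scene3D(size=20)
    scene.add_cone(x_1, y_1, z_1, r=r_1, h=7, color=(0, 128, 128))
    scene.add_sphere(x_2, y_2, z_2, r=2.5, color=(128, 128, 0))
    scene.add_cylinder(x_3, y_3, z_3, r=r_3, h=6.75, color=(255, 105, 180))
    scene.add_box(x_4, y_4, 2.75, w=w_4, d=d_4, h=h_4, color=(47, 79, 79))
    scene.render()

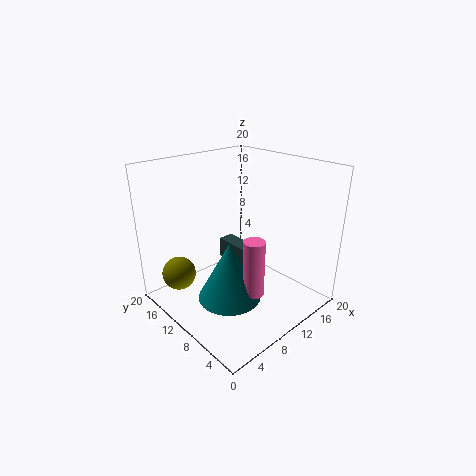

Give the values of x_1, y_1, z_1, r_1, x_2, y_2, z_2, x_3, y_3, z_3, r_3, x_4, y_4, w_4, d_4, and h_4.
x_1 = 4, y_1 = 5, z_1 = 6, r_1 = 3.75, x_2 = 4.5, y_2 = 17.25, z_2 = 3.25, x_3 = 5.5, y_3 = 2.5, z_3 = 7, r_3 = 1.25, x_4 = 13.25, y_4 = 11, w_4 = 2.5, d_4 = 7, h_4 = 3.25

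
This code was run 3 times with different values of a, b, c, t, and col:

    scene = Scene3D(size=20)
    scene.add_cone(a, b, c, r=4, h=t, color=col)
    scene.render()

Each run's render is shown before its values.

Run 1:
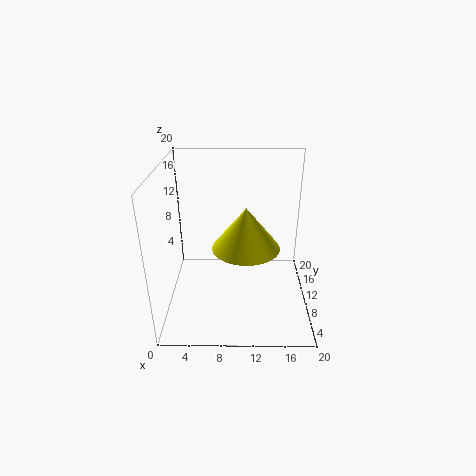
a = 11; b = 4; c = 12; t = 5; col = 'yellow'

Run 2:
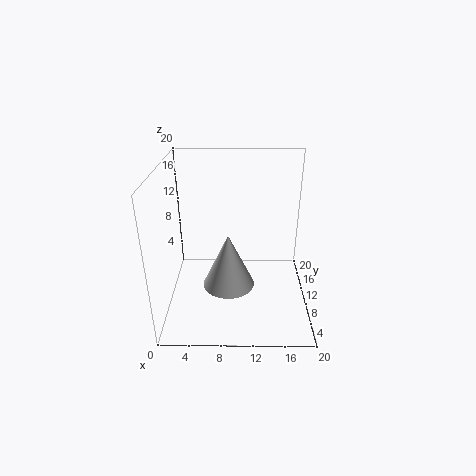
a = 8.5; b = 12.5; c = 0.5; t = 8.5; col = 'lightgray'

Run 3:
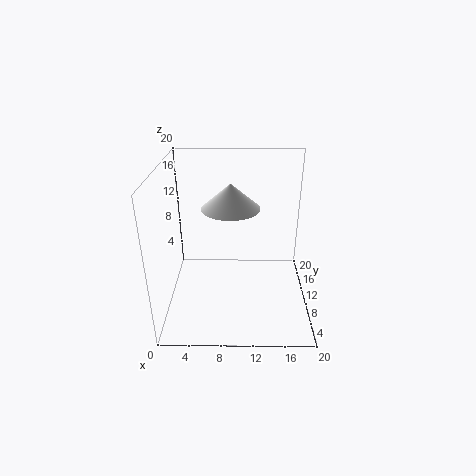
a = 9; b = 11; c = 14; t = 3.5; col = 'white'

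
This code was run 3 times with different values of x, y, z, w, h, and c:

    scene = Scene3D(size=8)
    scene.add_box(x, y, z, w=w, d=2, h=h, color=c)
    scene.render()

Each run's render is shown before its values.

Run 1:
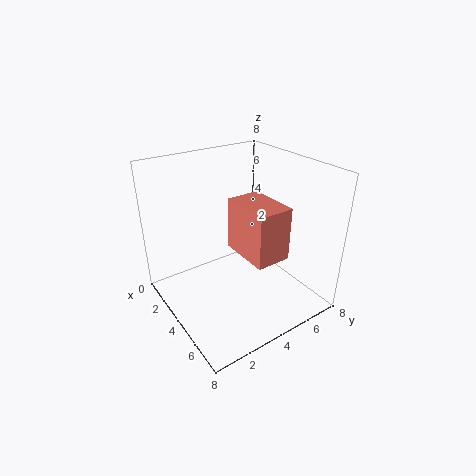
x = 3, y = 4, z = 3, w = 3, h = 3, c = 'salmon'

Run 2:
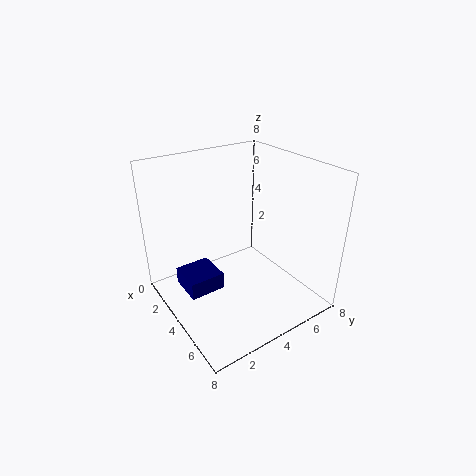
x = 2, y = 1, z = 1, w = 2, h = 1, c = 'navy'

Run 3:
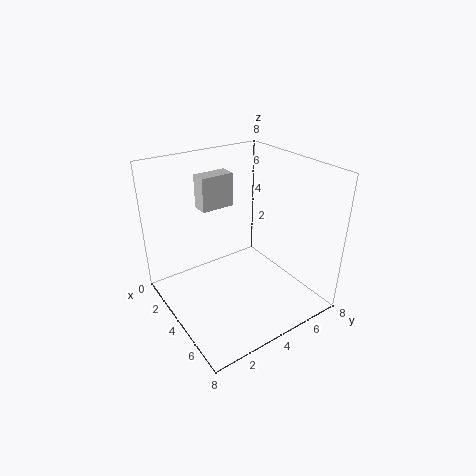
x = 1, y = 3, z = 5, w = 1, h = 2, c = 'lightgray'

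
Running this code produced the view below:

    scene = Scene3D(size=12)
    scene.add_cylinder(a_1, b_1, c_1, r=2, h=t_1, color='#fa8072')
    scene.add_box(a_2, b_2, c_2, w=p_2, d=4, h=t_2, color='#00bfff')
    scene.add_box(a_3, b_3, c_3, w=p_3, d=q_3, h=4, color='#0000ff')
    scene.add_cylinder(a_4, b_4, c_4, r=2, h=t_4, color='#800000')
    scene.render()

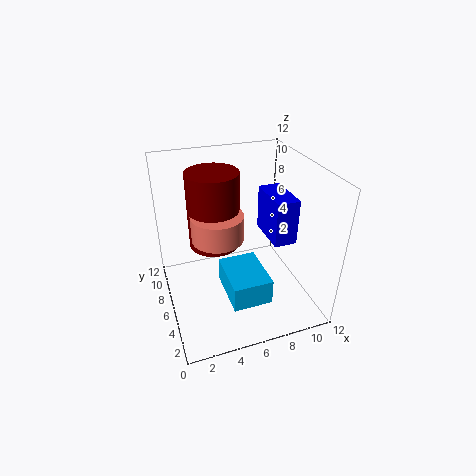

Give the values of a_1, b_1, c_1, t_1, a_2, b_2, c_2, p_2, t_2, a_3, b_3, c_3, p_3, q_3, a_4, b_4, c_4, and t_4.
a_1 = 4
b_1 = 5
c_1 = 7
t_1 = 2
a_2 = 4
b_2 = 1
c_2 = 3
p_2 = 3
t_2 = 2
a_3 = 9
b_3 = 5
c_3 = 5
p_3 = 2
q_3 = 4
a_4 = 4
b_4 = 6
c_4 = 6
t_4 = 6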